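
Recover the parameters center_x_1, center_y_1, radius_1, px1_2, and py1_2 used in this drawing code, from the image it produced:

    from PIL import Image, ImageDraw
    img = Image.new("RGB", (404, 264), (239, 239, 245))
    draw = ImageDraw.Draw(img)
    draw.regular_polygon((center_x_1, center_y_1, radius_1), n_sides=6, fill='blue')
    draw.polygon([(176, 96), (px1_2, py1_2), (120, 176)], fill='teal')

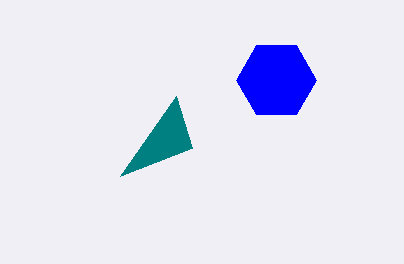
center_x_1 = 276, center_y_1 = 80, radius_1 = 40, px1_2 = 192, py1_2 = 148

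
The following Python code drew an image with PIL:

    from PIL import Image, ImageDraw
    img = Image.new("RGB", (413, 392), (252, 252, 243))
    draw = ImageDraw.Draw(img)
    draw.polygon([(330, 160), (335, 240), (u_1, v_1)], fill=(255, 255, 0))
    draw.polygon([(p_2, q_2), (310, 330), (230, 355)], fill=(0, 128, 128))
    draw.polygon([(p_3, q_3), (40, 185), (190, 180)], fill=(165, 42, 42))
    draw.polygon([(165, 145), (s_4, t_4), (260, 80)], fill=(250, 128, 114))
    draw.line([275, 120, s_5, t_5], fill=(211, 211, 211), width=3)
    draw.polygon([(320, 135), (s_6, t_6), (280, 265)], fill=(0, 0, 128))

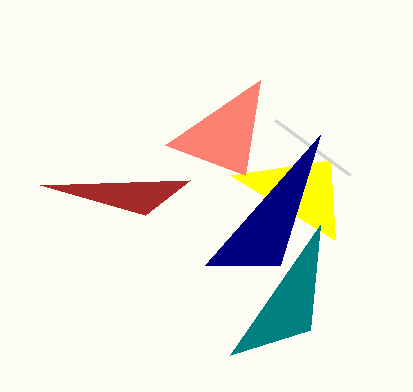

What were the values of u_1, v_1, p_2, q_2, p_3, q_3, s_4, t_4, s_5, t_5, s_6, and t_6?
u_1 = 230, v_1 = 175, p_2 = 320, q_2 = 225, p_3 = 145, q_3 = 215, s_4 = 245, t_4 = 175, s_5 = 350, t_5 = 175, s_6 = 205, t_6 = 265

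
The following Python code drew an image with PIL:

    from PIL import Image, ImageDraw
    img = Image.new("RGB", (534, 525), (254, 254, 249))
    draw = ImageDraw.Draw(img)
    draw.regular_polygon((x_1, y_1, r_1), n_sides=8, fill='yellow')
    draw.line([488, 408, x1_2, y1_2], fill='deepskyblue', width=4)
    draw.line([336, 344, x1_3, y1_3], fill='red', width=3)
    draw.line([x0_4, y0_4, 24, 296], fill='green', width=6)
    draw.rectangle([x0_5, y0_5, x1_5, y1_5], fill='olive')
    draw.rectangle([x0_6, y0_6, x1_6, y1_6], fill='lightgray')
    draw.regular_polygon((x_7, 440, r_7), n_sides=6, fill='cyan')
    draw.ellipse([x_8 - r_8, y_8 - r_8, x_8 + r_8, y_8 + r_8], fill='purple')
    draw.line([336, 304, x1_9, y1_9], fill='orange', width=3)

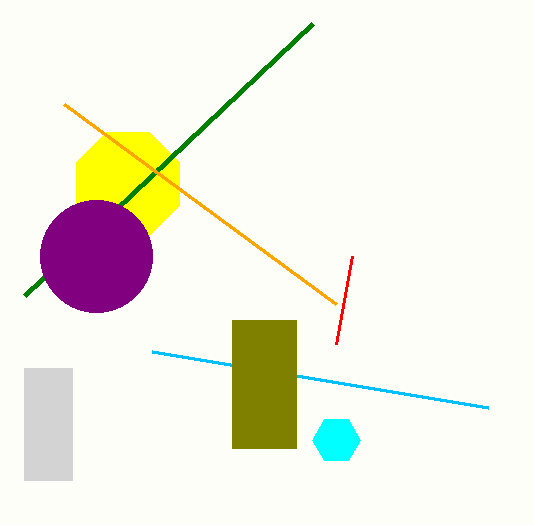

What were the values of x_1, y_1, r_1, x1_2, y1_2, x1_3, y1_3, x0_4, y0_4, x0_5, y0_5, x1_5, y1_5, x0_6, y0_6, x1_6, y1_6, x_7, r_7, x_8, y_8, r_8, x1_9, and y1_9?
x_1 = 128
y_1 = 184
r_1 = 56
x1_2 = 152
y1_2 = 352
x1_3 = 352
y1_3 = 256
x0_4 = 312
y0_4 = 24
x0_5 = 232
y0_5 = 320
x1_5 = 296
y1_5 = 448
x0_6 = 24
y0_6 = 368
x1_6 = 72
y1_6 = 480
x_7 = 336
r_7 = 24
x_8 = 96
y_8 = 256
r_8 = 56
x1_9 = 64
y1_9 = 104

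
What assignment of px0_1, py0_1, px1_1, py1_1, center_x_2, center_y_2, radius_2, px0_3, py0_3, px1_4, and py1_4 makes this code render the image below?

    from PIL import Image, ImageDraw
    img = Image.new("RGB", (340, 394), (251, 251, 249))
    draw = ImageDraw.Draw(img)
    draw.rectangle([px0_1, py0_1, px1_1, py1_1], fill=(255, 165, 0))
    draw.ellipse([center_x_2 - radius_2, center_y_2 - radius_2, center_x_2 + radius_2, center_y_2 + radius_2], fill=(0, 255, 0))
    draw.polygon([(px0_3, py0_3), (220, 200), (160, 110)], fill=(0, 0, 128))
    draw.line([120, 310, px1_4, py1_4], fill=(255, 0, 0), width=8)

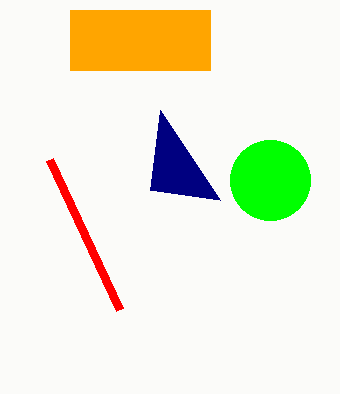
px0_1 = 70, py0_1 = 10, px1_1 = 210, py1_1 = 70, center_x_2 = 270, center_y_2 = 180, radius_2 = 40, px0_3 = 150, py0_3 = 190, px1_4 = 50, py1_4 = 160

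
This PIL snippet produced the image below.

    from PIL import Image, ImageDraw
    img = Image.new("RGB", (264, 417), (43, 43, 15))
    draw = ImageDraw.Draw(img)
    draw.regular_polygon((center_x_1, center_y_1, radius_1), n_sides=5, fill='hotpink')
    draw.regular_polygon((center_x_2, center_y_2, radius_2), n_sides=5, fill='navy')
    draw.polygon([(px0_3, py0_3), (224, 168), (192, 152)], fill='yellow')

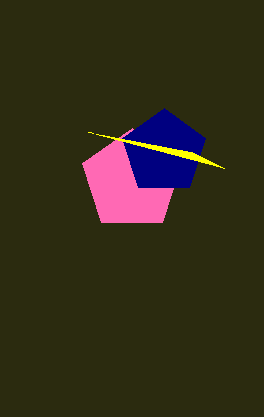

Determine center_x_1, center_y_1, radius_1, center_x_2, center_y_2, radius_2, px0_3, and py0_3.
center_x_1 = 132; center_y_1 = 180; radius_1 = 52; center_x_2 = 164; center_y_2 = 152; radius_2 = 44; px0_3 = 88; py0_3 = 132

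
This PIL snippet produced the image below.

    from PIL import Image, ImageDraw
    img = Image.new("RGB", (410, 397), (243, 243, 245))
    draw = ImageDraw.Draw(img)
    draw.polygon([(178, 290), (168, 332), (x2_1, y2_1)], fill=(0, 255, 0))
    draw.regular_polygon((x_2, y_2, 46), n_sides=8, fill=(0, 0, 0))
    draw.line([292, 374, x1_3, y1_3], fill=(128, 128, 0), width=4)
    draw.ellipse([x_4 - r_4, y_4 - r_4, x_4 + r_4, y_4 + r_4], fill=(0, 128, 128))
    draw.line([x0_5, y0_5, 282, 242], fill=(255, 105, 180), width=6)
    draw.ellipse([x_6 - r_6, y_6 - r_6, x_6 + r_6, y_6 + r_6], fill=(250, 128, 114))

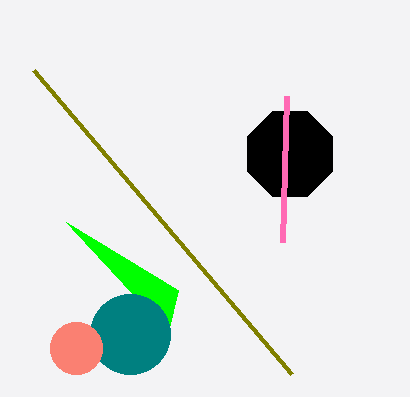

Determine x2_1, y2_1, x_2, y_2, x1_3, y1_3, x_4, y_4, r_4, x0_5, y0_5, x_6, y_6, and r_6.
x2_1 = 66, y2_1 = 222, x_2 = 290, y_2 = 154, x1_3 = 34, y1_3 = 70, x_4 = 130, y_4 = 334, r_4 = 40, x0_5 = 286, y0_5 = 96, x_6 = 76, y_6 = 348, r_6 = 26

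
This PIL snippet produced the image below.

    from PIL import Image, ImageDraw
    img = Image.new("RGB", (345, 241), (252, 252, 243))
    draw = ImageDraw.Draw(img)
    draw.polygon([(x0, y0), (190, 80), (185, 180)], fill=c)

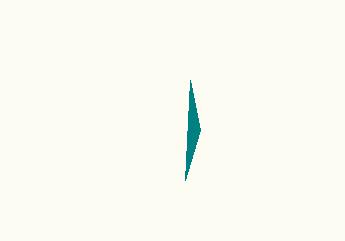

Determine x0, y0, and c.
x0 = 200
y0 = 130
c = 'teal'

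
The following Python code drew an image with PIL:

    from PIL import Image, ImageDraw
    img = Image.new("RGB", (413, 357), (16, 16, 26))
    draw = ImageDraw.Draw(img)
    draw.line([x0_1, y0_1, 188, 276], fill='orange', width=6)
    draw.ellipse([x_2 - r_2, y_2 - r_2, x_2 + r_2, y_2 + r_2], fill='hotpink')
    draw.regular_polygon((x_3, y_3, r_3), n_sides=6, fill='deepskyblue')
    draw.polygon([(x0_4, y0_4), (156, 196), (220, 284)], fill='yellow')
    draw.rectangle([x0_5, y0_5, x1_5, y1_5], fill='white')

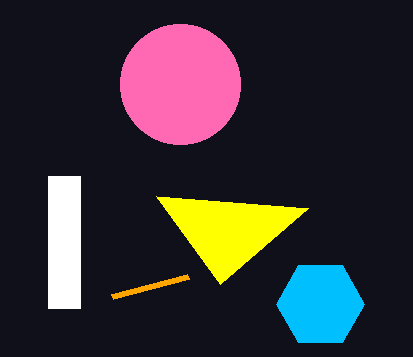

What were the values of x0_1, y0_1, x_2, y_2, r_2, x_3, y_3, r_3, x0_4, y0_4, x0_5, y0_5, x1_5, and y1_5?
x0_1 = 112, y0_1 = 296, x_2 = 180, y_2 = 84, r_2 = 60, x_3 = 320, y_3 = 304, r_3 = 44, x0_4 = 308, y0_4 = 208, x0_5 = 48, y0_5 = 176, x1_5 = 80, y1_5 = 308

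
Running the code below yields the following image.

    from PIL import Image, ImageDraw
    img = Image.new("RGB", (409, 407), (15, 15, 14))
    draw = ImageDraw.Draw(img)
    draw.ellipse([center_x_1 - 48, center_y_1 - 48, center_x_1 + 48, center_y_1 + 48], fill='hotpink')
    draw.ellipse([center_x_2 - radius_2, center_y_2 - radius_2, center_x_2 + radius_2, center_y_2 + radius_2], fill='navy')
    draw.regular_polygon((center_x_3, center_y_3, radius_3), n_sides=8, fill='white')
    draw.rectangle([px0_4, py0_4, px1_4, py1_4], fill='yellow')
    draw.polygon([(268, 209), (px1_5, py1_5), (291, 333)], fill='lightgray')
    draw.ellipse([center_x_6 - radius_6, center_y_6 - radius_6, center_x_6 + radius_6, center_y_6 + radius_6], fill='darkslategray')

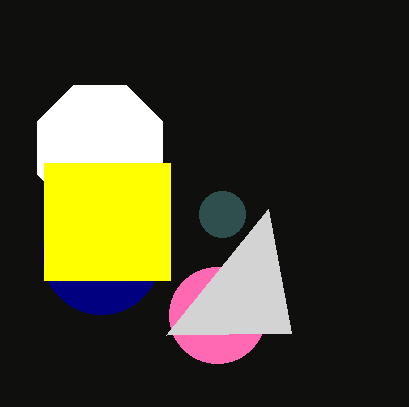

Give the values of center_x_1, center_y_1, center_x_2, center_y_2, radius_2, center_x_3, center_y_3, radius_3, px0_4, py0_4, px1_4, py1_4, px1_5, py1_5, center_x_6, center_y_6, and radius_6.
center_x_1 = 217
center_y_1 = 315
center_x_2 = 101
center_y_2 = 255
radius_2 = 59
center_x_3 = 100
center_y_3 = 148
radius_3 = 68
px0_4 = 44
py0_4 = 163
px1_4 = 170
py1_4 = 280
px1_5 = 166
py1_5 = 335
center_x_6 = 222
center_y_6 = 214
radius_6 = 23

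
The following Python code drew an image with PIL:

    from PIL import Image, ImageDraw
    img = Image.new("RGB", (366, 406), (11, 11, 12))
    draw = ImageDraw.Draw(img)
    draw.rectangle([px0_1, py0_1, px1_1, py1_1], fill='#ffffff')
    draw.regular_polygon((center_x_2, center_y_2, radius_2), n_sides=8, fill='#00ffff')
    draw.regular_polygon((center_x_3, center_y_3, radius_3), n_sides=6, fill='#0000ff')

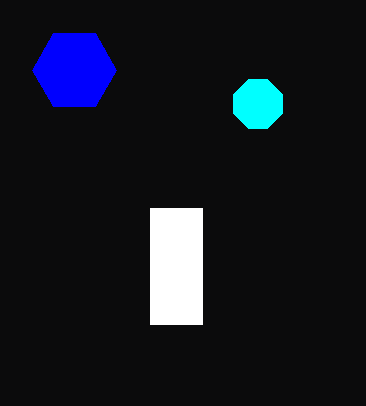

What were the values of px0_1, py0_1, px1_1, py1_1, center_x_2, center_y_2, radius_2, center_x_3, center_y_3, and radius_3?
px0_1 = 150, py0_1 = 208, px1_1 = 202, py1_1 = 324, center_x_2 = 258, center_y_2 = 104, radius_2 = 26, center_x_3 = 74, center_y_3 = 70, radius_3 = 42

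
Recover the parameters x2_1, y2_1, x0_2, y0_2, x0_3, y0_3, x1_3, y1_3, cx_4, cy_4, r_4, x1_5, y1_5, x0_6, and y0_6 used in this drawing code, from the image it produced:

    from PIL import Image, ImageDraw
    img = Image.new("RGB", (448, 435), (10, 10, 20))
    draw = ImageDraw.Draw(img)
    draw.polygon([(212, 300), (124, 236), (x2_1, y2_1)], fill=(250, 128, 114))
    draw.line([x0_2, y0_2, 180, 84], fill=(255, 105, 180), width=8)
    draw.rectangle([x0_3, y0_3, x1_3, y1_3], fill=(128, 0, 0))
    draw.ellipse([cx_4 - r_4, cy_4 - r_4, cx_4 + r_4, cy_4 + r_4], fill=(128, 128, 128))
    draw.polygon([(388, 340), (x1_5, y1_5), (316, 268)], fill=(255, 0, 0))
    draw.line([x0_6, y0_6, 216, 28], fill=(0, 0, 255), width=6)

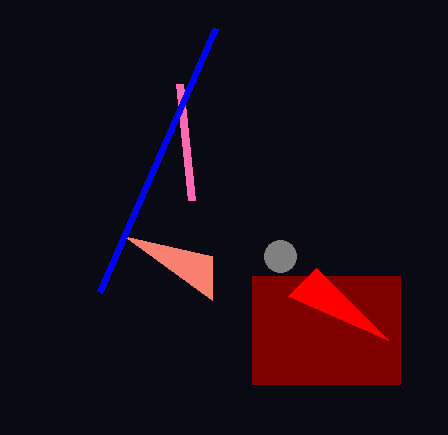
x2_1 = 212; y2_1 = 256; x0_2 = 192; y0_2 = 200; x0_3 = 252; y0_3 = 276; x1_3 = 400; y1_3 = 384; cx_4 = 280; cy_4 = 256; r_4 = 16; x1_5 = 288; y1_5 = 296; x0_6 = 100; y0_6 = 292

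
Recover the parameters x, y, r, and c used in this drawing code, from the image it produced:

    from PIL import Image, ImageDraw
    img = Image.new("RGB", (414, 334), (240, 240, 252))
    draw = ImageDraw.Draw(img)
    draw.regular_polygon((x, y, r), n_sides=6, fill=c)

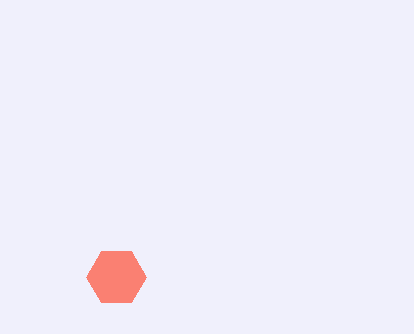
x = 116; y = 277; r = 30; c = 'salmon'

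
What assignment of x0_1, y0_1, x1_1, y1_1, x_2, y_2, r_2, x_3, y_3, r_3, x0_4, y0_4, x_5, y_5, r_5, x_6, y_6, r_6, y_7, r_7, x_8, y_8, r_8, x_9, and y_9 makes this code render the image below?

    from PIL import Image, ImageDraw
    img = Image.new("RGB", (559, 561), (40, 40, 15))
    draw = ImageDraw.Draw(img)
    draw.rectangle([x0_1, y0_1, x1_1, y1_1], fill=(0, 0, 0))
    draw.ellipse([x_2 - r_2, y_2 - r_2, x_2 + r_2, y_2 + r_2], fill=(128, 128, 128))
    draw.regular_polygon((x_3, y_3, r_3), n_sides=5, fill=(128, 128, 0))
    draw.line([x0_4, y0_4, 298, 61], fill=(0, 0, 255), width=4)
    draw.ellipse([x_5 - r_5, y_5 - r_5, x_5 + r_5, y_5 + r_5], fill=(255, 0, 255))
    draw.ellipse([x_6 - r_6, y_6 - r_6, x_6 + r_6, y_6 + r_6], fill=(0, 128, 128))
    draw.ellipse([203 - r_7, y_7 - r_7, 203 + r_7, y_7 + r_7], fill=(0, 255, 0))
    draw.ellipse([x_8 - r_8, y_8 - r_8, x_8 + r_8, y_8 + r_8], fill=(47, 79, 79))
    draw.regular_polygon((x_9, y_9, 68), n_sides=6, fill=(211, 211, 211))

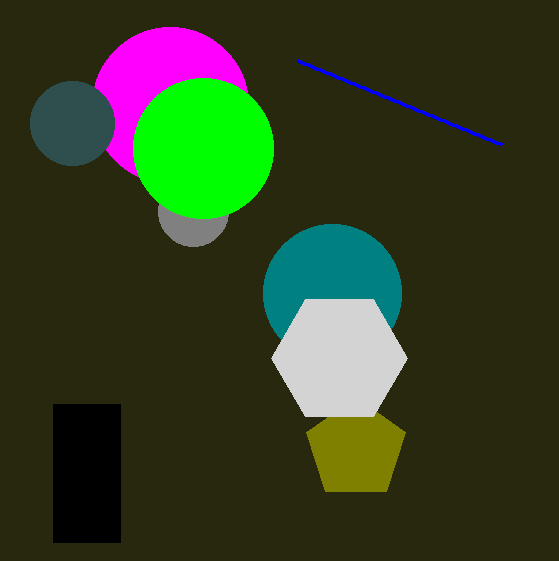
x0_1 = 53, y0_1 = 404, x1_1 = 120, y1_1 = 542, x_2 = 193, y_2 = 211, r_2 = 35, x_3 = 356, y_3 = 449, r_3 = 52, x0_4 = 502, y0_4 = 145, x_5 = 170, y_5 = 105, r_5 = 78, x_6 = 332, y_6 = 293, r_6 = 69, y_7 = 148, r_7 = 70, x_8 = 72, y_8 = 123, r_8 = 42, x_9 = 339, y_9 = 358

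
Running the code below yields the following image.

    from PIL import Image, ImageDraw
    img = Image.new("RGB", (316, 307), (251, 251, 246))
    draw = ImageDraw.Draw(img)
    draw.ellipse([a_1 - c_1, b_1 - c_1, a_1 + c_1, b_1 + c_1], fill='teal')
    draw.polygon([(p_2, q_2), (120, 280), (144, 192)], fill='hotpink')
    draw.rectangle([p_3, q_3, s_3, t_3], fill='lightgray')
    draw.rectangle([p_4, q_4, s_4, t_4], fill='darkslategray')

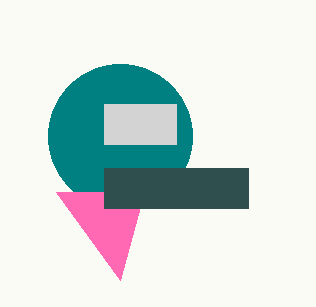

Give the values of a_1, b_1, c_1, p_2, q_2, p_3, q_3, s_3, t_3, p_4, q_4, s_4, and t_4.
a_1 = 120
b_1 = 136
c_1 = 72
p_2 = 56
q_2 = 192
p_3 = 104
q_3 = 104
s_3 = 176
t_3 = 144
p_4 = 104
q_4 = 168
s_4 = 248
t_4 = 208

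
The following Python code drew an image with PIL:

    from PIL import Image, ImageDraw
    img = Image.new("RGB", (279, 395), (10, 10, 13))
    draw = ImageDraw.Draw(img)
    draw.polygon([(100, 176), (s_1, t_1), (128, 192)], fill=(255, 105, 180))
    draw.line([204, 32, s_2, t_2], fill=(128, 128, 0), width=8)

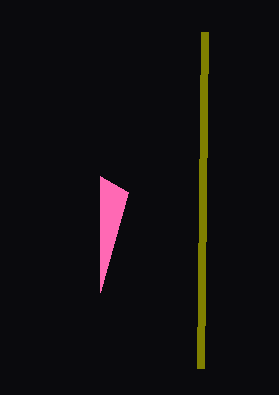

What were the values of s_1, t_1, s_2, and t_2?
s_1 = 100; t_1 = 292; s_2 = 200; t_2 = 368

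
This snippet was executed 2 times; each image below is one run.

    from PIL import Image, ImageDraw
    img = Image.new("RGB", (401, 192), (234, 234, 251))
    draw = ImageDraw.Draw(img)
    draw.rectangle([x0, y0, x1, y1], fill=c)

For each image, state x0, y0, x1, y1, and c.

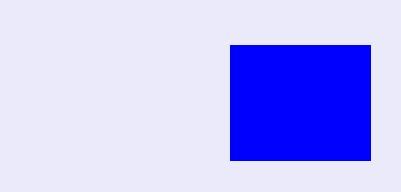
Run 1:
x0 = 230; y0 = 45; x1 = 370; y1 = 160; c = 'blue'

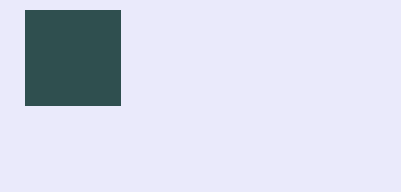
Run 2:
x0 = 25
y0 = 10
x1 = 120
y1 = 105
c = 'darkslategray'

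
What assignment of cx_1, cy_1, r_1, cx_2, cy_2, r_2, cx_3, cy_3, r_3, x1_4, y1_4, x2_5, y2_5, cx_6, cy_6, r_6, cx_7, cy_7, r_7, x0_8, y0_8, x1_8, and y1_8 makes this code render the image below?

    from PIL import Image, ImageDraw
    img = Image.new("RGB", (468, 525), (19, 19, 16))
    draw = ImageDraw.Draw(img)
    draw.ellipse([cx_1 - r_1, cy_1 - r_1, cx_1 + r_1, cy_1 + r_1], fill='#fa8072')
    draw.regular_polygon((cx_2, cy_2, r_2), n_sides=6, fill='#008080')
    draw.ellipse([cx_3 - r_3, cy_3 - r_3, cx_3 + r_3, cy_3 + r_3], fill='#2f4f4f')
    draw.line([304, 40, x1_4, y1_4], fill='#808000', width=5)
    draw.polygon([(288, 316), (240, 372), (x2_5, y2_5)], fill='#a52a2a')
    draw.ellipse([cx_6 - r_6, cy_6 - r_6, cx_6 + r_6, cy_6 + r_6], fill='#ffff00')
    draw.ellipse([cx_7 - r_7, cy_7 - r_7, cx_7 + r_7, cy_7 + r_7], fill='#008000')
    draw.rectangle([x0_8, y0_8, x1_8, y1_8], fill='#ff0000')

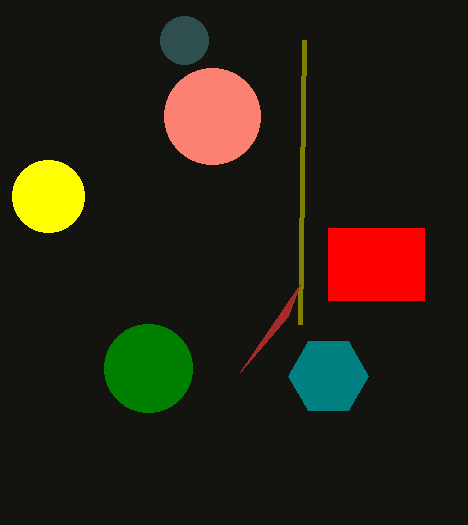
cx_1 = 212
cy_1 = 116
r_1 = 48
cx_2 = 328
cy_2 = 376
r_2 = 40
cx_3 = 184
cy_3 = 40
r_3 = 24
x1_4 = 300
y1_4 = 324
x2_5 = 300
y2_5 = 284
cx_6 = 48
cy_6 = 196
r_6 = 36
cx_7 = 148
cy_7 = 368
r_7 = 44
x0_8 = 328
y0_8 = 228
x1_8 = 424
y1_8 = 300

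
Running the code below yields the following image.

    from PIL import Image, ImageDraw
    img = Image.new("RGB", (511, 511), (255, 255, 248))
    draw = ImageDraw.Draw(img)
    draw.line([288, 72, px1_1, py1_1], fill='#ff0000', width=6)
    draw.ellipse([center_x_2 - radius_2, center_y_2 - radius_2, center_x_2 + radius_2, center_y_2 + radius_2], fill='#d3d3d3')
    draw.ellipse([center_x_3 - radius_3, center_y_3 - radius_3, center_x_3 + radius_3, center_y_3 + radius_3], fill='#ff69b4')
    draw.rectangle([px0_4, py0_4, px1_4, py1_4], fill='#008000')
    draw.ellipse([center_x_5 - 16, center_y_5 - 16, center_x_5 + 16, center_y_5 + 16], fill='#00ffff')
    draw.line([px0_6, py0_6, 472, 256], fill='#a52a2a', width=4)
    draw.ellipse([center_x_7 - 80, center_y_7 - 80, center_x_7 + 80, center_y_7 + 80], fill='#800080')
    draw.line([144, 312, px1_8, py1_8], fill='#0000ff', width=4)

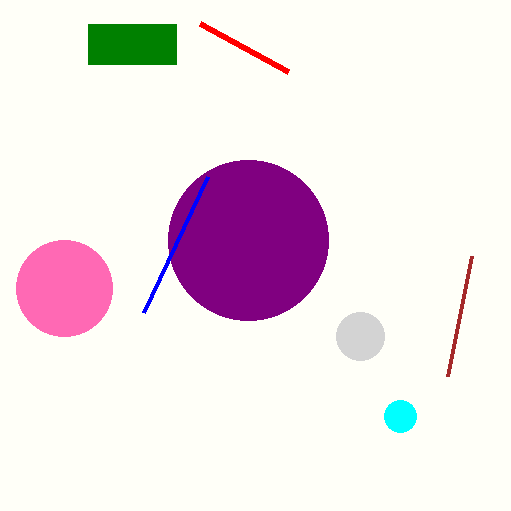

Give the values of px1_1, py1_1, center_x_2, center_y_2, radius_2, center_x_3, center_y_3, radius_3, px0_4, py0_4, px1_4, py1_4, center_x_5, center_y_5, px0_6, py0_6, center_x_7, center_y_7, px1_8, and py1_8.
px1_1 = 200; py1_1 = 24; center_x_2 = 360; center_y_2 = 336; radius_2 = 24; center_x_3 = 64; center_y_3 = 288; radius_3 = 48; px0_4 = 88; py0_4 = 24; px1_4 = 176; py1_4 = 64; center_x_5 = 400; center_y_5 = 416; px0_6 = 448; py0_6 = 376; center_x_7 = 248; center_y_7 = 240; px1_8 = 208; py1_8 = 176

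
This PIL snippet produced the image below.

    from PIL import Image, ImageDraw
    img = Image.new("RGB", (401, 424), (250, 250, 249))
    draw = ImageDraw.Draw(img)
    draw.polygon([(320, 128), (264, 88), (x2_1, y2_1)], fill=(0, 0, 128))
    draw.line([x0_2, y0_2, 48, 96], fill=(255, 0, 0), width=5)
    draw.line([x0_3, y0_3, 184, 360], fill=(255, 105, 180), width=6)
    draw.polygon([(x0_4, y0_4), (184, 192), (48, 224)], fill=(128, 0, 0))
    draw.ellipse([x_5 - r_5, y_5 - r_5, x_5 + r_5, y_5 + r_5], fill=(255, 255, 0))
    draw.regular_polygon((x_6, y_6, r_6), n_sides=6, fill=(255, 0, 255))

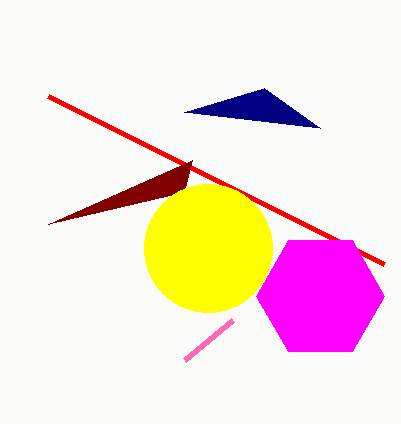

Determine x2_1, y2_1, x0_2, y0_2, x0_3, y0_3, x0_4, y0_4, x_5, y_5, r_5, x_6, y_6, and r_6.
x2_1 = 184, y2_1 = 112, x0_2 = 384, y0_2 = 264, x0_3 = 232, y0_3 = 320, x0_4 = 192, y0_4 = 160, x_5 = 208, y_5 = 248, r_5 = 64, x_6 = 320, y_6 = 296, r_6 = 64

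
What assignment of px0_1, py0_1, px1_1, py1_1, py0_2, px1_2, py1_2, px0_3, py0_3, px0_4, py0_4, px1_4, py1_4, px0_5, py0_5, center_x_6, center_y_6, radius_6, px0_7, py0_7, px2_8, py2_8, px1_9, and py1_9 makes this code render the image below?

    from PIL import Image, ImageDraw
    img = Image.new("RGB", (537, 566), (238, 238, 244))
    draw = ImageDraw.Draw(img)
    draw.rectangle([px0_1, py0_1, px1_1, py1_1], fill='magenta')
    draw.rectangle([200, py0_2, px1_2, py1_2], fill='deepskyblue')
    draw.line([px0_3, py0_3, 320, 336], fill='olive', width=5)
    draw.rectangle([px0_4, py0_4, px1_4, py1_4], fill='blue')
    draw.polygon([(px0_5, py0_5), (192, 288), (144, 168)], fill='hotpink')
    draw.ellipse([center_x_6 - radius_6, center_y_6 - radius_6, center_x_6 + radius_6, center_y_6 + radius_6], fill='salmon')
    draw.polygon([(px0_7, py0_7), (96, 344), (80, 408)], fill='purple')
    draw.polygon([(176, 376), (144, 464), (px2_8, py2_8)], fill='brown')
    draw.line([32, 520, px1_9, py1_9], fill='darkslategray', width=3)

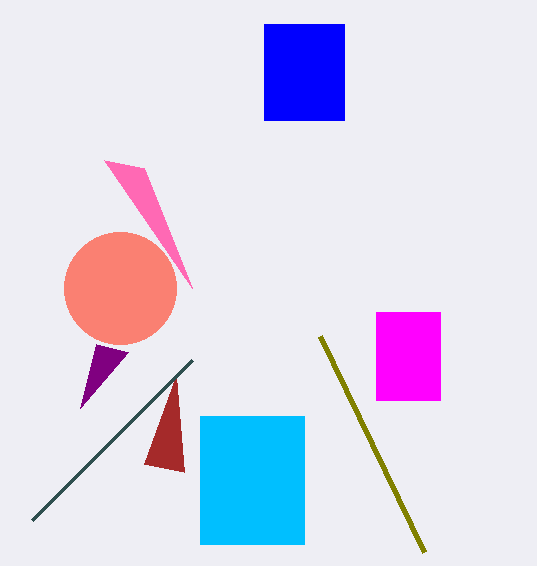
px0_1 = 376, py0_1 = 312, px1_1 = 440, py1_1 = 400, py0_2 = 416, px1_2 = 304, py1_2 = 544, px0_3 = 424, py0_3 = 552, px0_4 = 264, py0_4 = 24, px1_4 = 344, py1_4 = 120, px0_5 = 104, py0_5 = 160, center_x_6 = 120, center_y_6 = 288, radius_6 = 56, px0_7 = 128, py0_7 = 352, px2_8 = 184, py2_8 = 472, px1_9 = 192, py1_9 = 360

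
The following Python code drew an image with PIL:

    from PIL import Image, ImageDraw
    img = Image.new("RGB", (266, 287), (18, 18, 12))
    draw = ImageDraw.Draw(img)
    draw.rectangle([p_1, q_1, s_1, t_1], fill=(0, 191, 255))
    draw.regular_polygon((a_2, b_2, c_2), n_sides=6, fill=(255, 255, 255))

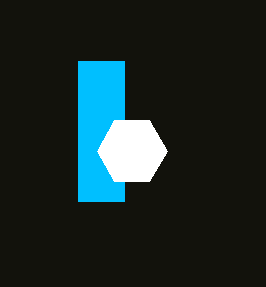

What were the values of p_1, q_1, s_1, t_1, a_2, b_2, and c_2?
p_1 = 78, q_1 = 61, s_1 = 124, t_1 = 201, a_2 = 132, b_2 = 151, c_2 = 35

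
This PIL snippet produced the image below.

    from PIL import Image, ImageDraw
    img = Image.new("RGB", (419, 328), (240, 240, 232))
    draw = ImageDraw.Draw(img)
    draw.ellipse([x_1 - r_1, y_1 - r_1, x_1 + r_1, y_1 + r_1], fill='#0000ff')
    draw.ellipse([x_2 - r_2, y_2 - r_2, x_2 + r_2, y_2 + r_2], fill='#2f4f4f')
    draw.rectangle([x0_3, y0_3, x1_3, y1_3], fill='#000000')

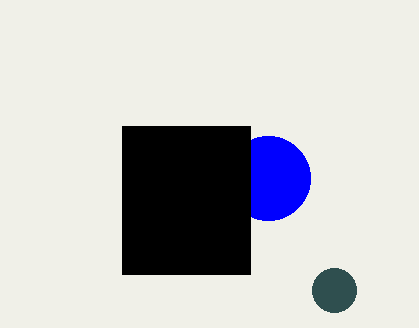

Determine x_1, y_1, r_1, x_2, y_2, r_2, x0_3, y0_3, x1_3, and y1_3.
x_1 = 268
y_1 = 178
r_1 = 42
x_2 = 334
y_2 = 290
r_2 = 22
x0_3 = 122
y0_3 = 126
x1_3 = 250
y1_3 = 274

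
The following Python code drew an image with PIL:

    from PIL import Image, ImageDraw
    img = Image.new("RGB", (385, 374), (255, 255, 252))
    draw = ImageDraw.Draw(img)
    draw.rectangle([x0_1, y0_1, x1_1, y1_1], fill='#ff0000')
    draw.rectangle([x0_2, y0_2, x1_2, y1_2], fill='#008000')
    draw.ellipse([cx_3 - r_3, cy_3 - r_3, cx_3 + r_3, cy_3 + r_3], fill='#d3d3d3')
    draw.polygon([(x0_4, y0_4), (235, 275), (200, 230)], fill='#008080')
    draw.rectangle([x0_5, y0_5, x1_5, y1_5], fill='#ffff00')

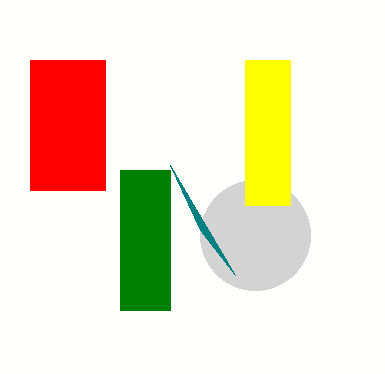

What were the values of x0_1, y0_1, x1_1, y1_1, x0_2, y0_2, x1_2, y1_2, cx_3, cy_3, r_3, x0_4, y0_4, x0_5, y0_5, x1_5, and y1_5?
x0_1 = 30
y0_1 = 60
x1_1 = 105
y1_1 = 190
x0_2 = 120
y0_2 = 170
x1_2 = 170
y1_2 = 310
cx_3 = 255
cy_3 = 235
r_3 = 55
x0_4 = 170
y0_4 = 165
x0_5 = 245
y0_5 = 60
x1_5 = 290
y1_5 = 205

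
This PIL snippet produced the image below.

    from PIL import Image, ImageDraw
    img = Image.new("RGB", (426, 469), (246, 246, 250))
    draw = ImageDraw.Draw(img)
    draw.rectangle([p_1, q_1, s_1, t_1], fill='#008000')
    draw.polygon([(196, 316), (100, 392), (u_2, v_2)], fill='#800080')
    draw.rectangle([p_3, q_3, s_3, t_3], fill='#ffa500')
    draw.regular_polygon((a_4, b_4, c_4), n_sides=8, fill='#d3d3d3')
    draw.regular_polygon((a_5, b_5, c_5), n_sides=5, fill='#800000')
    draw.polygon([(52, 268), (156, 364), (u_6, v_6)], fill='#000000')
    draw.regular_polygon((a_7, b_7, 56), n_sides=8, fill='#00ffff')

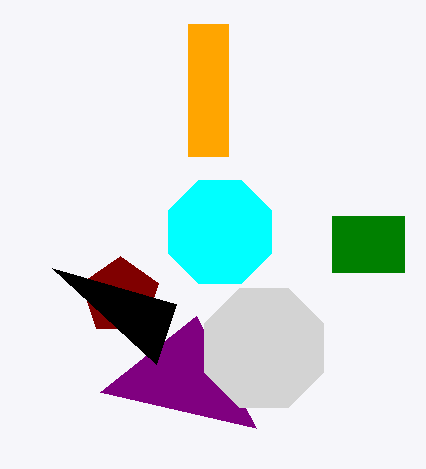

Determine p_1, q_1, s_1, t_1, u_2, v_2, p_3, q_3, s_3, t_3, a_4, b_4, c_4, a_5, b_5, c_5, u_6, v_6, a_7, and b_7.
p_1 = 332, q_1 = 216, s_1 = 404, t_1 = 272, u_2 = 256, v_2 = 428, p_3 = 188, q_3 = 24, s_3 = 228, t_3 = 156, a_4 = 264, b_4 = 348, c_4 = 64, a_5 = 120, b_5 = 296, c_5 = 40, u_6 = 176, v_6 = 304, a_7 = 220, b_7 = 232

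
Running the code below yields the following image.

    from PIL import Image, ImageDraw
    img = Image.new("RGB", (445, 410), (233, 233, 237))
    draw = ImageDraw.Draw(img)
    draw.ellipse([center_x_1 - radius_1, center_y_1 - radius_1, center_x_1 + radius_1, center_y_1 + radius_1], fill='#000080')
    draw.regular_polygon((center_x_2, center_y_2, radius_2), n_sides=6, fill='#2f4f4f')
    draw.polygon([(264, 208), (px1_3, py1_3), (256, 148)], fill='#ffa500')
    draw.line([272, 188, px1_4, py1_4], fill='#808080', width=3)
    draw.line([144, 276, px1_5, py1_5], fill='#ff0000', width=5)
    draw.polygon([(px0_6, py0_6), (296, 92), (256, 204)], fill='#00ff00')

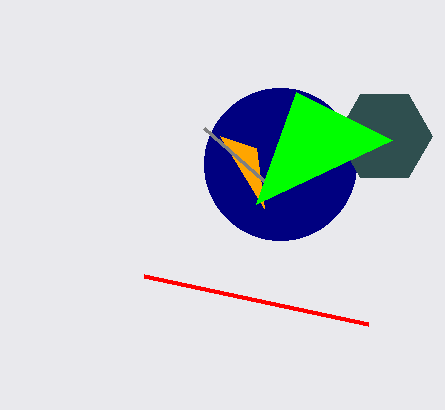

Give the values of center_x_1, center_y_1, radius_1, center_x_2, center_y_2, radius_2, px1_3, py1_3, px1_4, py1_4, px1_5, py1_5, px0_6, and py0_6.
center_x_1 = 280, center_y_1 = 164, radius_1 = 76, center_x_2 = 384, center_y_2 = 136, radius_2 = 48, px1_3 = 220, py1_3 = 136, px1_4 = 204, py1_4 = 128, px1_5 = 368, py1_5 = 324, px0_6 = 392, py0_6 = 140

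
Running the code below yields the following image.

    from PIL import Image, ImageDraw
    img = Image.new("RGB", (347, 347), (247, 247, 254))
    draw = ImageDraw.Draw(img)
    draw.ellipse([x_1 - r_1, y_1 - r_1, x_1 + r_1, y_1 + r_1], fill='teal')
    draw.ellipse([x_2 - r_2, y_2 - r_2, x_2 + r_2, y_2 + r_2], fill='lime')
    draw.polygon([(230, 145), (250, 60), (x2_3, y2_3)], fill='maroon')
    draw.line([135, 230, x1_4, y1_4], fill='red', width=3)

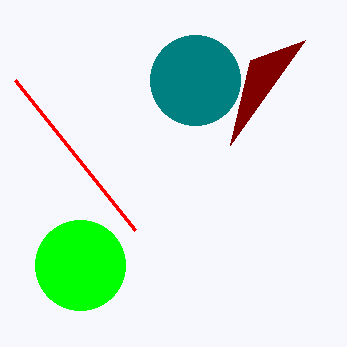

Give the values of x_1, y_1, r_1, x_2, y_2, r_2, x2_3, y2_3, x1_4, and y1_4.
x_1 = 195
y_1 = 80
r_1 = 45
x_2 = 80
y_2 = 265
r_2 = 45
x2_3 = 305
y2_3 = 40
x1_4 = 15
y1_4 = 80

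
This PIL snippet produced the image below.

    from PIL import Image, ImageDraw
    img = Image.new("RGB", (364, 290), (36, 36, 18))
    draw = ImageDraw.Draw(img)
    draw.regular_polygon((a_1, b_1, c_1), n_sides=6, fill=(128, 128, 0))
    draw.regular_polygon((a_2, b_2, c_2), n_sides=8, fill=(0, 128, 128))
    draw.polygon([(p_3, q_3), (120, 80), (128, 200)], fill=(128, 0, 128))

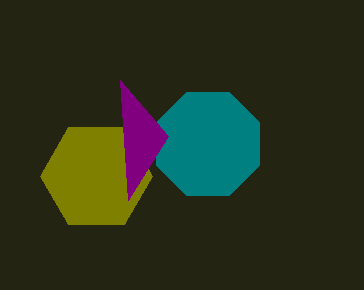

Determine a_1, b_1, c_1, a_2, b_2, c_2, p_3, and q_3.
a_1 = 96, b_1 = 176, c_1 = 56, a_2 = 208, b_2 = 144, c_2 = 56, p_3 = 168, q_3 = 136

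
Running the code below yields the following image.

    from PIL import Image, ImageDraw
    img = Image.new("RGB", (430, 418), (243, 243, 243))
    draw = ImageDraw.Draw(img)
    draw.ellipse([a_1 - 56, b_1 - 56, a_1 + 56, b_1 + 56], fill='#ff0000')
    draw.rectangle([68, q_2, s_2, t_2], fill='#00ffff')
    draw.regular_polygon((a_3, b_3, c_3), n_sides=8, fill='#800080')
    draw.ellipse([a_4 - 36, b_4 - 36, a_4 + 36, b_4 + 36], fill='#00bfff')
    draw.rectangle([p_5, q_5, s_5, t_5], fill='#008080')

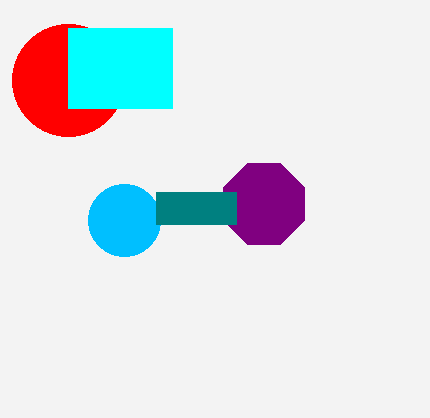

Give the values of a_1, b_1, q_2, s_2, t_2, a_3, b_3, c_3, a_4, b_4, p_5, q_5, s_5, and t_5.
a_1 = 68, b_1 = 80, q_2 = 28, s_2 = 172, t_2 = 108, a_3 = 264, b_3 = 204, c_3 = 44, a_4 = 124, b_4 = 220, p_5 = 156, q_5 = 192, s_5 = 236, t_5 = 224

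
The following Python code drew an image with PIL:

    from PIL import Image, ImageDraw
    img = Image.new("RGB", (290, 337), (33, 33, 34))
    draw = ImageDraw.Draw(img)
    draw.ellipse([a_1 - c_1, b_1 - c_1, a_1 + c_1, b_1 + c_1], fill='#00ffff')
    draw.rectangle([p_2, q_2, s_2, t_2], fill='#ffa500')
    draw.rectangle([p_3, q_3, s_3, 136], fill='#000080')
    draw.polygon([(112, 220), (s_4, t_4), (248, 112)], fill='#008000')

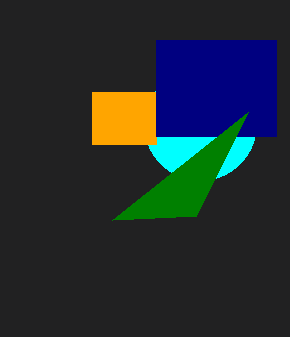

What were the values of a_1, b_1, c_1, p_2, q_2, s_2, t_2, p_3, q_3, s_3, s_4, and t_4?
a_1 = 200, b_1 = 124, c_1 = 56, p_2 = 92, q_2 = 92, s_2 = 156, t_2 = 144, p_3 = 156, q_3 = 40, s_3 = 276, s_4 = 196, t_4 = 216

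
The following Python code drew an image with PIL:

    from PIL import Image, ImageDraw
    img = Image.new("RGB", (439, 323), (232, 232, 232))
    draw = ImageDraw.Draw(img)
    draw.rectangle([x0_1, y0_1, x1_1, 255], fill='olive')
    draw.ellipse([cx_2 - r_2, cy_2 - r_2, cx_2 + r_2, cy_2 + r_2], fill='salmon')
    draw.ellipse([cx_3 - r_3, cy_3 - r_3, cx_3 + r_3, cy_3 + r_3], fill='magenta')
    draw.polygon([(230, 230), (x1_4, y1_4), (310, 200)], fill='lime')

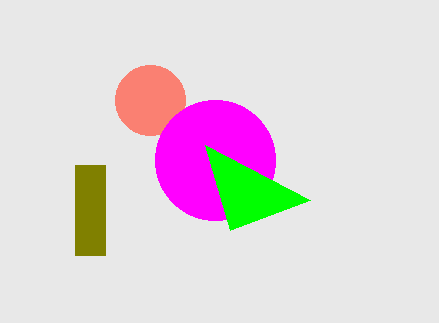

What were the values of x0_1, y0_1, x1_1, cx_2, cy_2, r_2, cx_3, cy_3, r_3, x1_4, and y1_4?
x0_1 = 75
y0_1 = 165
x1_1 = 105
cx_2 = 150
cy_2 = 100
r_2 = 35
cx_3 = 215
cy_3 = 160
r_3 = 60
x1_4 = 205
y1_4 = 145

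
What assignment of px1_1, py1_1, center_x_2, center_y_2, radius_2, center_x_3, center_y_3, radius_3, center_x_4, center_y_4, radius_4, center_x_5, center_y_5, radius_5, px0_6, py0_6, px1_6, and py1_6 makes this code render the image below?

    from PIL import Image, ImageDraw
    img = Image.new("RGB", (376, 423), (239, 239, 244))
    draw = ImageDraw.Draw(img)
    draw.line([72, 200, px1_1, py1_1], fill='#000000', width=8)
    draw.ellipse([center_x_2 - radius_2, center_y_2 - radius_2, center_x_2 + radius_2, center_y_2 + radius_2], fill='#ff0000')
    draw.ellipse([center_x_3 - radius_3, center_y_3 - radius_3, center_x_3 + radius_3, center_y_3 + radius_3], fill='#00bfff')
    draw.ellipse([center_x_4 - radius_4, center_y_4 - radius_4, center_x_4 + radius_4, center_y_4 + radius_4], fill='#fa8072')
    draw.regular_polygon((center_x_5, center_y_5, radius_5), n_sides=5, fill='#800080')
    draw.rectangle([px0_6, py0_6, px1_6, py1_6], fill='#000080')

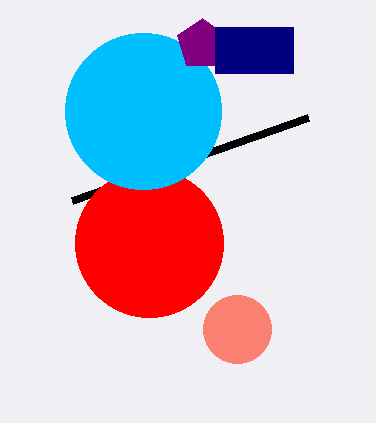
px1_1 = 308
py1_1 = 117
center_x_2 = 149
center_y_2 = 243
radius_2 = 74
center_x_3 = 143
center_y_3 = 111
radius_3 = 78
center_x_4 = 237
center_y_4 = 329
radius_4 = 34
center_x_5 = 202
center_y_5 = 44
radius_5 = 26
px0_6 = 215
py0_6 = 27
px1_6 = 293
py1_6 = 73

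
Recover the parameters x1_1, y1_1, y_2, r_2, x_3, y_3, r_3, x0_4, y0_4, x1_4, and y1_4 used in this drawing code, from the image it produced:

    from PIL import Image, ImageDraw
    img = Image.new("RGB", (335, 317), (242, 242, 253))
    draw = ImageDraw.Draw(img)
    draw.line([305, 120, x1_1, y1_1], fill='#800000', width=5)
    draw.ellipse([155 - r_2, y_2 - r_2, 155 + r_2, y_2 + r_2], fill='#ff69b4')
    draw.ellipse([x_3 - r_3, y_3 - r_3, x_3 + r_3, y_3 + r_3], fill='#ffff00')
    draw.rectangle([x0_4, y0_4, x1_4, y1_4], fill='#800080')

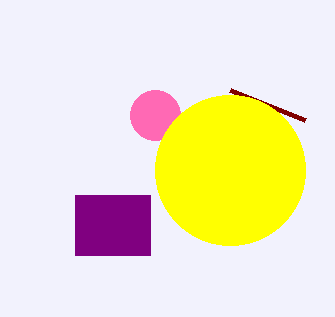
x1_1 = 230
y1_1 = 90
y_2 = 115
r_2 = 25
x_3 = 230
y_3 = 170
r_3 = 75
x0_4 = 75
y0_4 = 195
x1_4 = 150
y1_4 = 255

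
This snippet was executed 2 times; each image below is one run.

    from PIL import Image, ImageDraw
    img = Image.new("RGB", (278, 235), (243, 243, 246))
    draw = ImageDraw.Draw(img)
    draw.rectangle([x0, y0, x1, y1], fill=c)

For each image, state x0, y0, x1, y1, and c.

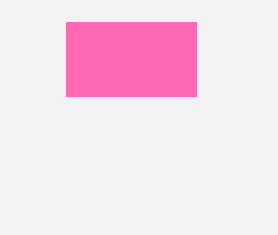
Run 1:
x0 = 66; y0 = 22; x1 = 196; y1 = 96; c = 'hotpink'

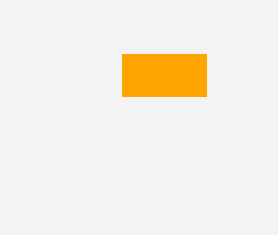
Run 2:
x0 = 122; y0 = 54; x1 = 206; y1 = 96; c = 'orange'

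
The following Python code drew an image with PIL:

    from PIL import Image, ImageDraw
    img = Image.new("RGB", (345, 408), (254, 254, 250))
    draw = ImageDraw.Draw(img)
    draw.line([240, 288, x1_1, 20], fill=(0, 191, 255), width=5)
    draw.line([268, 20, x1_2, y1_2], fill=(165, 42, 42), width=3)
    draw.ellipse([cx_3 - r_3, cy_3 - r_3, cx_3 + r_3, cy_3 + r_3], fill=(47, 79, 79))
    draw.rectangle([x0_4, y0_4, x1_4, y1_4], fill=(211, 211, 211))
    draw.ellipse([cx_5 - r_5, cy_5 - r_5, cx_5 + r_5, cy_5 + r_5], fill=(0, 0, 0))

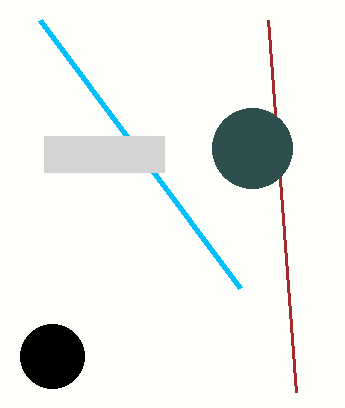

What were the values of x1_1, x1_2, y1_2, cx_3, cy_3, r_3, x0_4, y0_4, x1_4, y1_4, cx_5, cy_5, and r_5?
x1_1 = 40; x1_2 = 296; y1_2 = 392; cx_3 = 252; cy_3 = 148; r_3 = 40; x0_4 = 44; y0_4 = 136; x1_4 = 164; y1_4 = 172; cx_5 = 52; cy_5 = 356; r_5 = 32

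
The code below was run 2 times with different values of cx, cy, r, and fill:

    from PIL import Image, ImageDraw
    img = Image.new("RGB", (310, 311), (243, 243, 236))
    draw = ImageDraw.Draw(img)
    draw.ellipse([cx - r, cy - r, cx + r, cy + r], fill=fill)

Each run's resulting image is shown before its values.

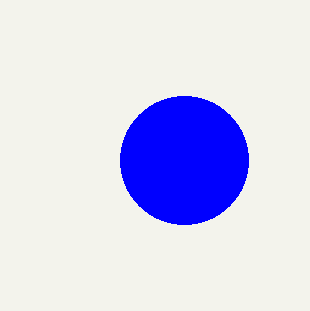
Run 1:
cx = 184, cy = 160, r = 64, fill = 'blue'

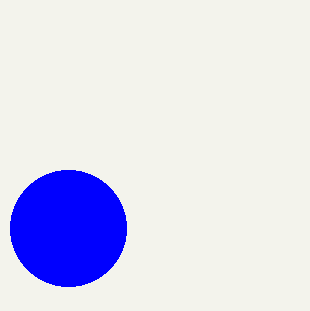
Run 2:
cx = 68, cy = 228, r = 58, fill = 'blue'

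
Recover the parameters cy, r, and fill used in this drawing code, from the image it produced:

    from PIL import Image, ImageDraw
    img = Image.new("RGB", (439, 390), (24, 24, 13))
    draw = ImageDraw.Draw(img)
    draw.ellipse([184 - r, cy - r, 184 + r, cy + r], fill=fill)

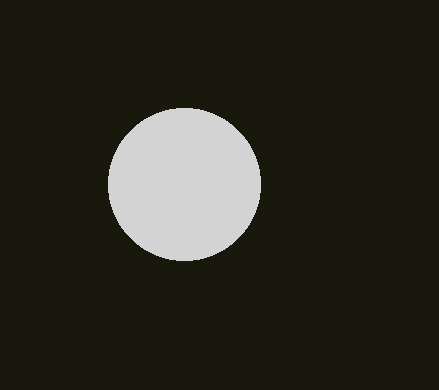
cy = 184
r = 76
fill = 'lightgray'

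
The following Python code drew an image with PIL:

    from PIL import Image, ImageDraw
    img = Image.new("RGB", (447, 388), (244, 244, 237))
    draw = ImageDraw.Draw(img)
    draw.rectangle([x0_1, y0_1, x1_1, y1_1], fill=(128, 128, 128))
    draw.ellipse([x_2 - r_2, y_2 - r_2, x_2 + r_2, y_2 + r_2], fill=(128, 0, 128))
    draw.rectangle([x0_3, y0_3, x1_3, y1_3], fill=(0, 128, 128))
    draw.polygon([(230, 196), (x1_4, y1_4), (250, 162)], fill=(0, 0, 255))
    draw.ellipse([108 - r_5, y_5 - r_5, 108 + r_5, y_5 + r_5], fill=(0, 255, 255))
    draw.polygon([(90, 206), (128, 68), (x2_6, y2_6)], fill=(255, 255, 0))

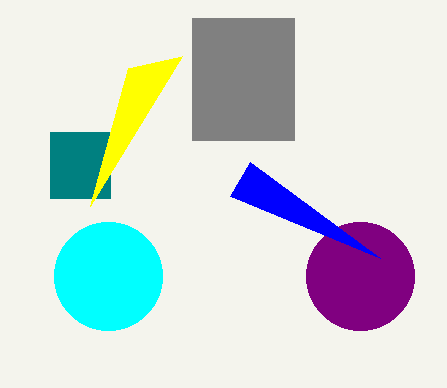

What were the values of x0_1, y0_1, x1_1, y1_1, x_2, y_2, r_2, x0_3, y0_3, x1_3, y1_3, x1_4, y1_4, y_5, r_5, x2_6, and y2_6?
x0_1 = 192, y0_1 = 18, x1_1 = 294, y1_1 = 140, x_2 = 360, y_2 = 276, r_2 = 54, x0_3 = 50, y0_3 = 132, x1_3 = 110, y1_3 = 198, x1_4 = 380, y1_4 = 258, y_5 = 276, r_5 = 54, x2_6 = 182, y2_6 = 56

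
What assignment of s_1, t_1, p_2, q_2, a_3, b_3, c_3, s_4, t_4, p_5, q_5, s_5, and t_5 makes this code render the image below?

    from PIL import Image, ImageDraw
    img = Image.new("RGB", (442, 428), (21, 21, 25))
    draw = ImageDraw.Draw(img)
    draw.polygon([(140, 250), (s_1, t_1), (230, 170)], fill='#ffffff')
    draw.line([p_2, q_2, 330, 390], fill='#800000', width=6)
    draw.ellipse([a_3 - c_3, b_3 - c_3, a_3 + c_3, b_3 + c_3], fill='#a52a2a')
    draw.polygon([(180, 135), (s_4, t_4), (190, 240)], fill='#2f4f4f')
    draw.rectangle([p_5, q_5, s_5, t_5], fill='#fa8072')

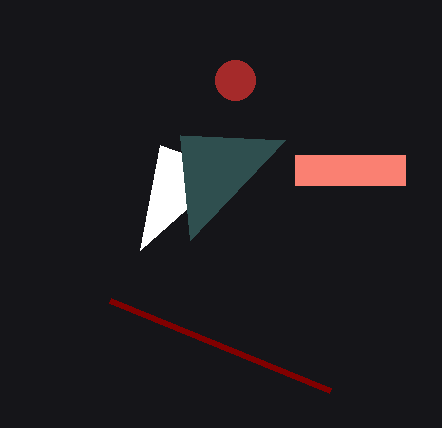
s_1 = 160, t_1 = 145, p_2 = 110, q_2 = 300, a_3 = 235, b_3 = 80, c_3 = 20, s_4 = 285, t_4 = 140, p_5 = 295, q_5 = 155, s_5 = 405, t_5 = 185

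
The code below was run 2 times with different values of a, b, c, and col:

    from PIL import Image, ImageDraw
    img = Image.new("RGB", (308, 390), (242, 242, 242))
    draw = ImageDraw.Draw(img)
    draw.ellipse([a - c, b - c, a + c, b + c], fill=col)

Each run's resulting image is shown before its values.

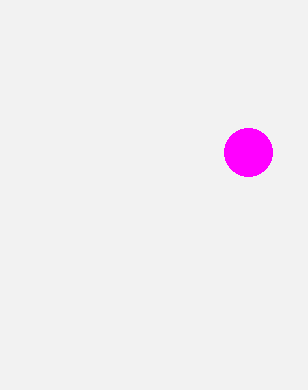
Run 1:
a = 248, b = 152, c = 24, col = 'magenta'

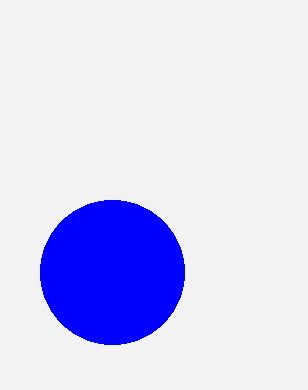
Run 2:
a = 112
b = 272
c = 72
col = 'blue'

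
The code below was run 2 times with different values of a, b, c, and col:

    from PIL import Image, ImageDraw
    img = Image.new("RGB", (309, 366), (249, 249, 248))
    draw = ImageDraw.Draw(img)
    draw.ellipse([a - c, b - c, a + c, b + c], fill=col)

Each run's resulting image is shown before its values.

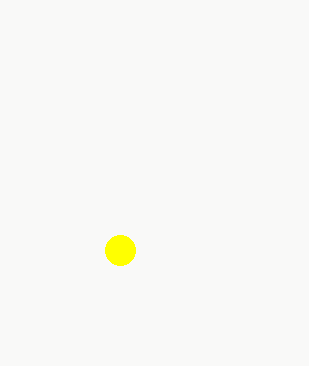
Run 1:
a = 120; b = 250; c = 15; col = 'yellow'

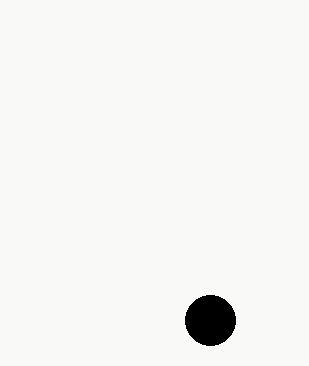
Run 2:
a = 210; b = 320; c = 25; col = 'black'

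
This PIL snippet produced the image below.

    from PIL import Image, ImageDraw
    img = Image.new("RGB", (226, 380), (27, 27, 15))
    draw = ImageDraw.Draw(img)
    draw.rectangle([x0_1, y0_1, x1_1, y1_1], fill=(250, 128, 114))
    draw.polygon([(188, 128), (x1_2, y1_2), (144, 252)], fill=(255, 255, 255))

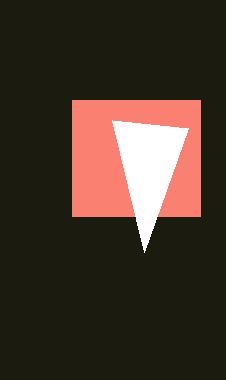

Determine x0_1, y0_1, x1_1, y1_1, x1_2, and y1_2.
x0_1 = 72; y0_1 = 100; x1_1 = 200; y1_1 = 216; x1_2 = 112; y1_2 = 120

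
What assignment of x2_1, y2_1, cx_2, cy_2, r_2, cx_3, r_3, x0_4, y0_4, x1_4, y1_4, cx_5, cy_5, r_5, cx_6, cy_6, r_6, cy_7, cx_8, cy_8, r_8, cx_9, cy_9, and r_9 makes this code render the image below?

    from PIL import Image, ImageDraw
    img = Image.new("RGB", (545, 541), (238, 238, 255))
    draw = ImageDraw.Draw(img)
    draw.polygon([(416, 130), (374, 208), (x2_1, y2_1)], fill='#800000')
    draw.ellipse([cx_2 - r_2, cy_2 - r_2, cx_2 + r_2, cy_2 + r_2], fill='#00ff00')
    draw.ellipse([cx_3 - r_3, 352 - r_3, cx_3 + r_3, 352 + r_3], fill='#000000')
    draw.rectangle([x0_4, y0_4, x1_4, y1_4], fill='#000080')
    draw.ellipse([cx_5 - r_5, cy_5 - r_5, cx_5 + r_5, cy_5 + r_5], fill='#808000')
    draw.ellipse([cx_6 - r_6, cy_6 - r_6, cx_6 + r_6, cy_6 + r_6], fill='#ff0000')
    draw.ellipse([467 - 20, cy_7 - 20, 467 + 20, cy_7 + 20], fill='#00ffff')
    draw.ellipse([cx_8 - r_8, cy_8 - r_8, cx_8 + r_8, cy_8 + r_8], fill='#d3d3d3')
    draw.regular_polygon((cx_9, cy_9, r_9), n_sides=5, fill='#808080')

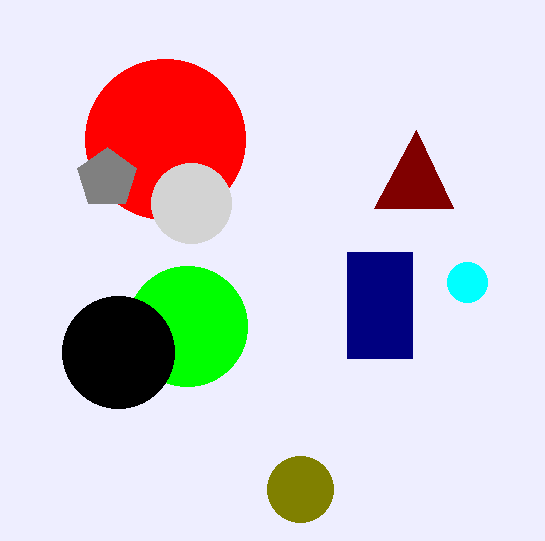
x2_1 = 453; y2_1 = 208; cx_2 = 187; cy_2 = 326; r_2 = 60; cx_3 = 118; r_3 = 56; x0_4 = 347; y0_4 = 252; x1_4 = 412; y1_4 = 358; cx_5 = 300; cy_5 = 489; r_5 = 33; cx_6 = 165; cy_6 = 139; r_6 = 80; cy_7 = 282; cx_8 = 191; cy_8 = 203; r_8 = 40; cx_9 = 107; cy_9 = 178; r_9 = 31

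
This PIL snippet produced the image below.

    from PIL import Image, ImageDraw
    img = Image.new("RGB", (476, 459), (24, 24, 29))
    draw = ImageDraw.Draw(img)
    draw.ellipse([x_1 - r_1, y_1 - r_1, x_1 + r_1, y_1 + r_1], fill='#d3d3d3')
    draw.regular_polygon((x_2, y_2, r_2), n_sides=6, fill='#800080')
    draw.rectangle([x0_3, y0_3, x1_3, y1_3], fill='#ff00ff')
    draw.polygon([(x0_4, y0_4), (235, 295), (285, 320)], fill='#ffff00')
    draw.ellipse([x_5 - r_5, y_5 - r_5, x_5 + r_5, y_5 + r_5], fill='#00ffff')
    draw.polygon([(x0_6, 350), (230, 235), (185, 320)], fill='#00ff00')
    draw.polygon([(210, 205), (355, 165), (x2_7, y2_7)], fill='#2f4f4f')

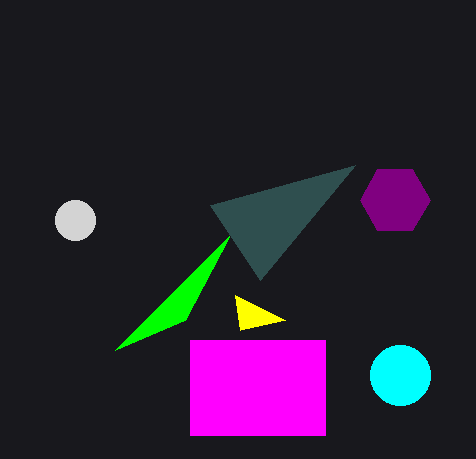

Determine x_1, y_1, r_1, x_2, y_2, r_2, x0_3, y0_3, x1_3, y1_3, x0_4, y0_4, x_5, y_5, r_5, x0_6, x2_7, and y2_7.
x_1 = 75, y_1 = 220, r_1 = 20, x_2 = 395, y_2 = 200, r_2 = 35, x0_3 = 190, y0_3 = 340, x1_3 = 325, y1_3 = 435, x0_4 = 240, y0_4 = 330, x_5 = 400, y_5 = 375, r_5 = 30, x0_6 = 115, x2_7 = 260, y2_7 = 280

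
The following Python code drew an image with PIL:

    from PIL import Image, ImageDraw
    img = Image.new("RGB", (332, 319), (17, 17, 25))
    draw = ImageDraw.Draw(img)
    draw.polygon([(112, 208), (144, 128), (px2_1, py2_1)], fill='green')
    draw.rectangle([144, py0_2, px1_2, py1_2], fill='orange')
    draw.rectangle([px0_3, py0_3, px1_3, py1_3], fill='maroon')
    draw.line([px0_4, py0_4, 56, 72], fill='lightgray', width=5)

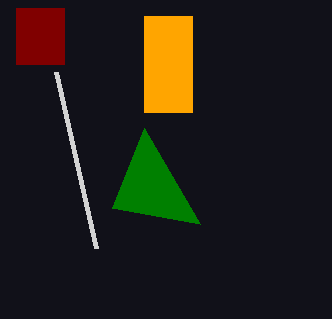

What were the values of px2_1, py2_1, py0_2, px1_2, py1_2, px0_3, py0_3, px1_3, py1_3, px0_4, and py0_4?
px2_1 = 200
py2_1 = 224
py0_2 = 16
px1_2 = 192
py1_2 = 112
px0_3 = 16
py0_3 = 8
px1_3 = 64
py1_3 = 64
px0_4 = 96
py0_4 = 248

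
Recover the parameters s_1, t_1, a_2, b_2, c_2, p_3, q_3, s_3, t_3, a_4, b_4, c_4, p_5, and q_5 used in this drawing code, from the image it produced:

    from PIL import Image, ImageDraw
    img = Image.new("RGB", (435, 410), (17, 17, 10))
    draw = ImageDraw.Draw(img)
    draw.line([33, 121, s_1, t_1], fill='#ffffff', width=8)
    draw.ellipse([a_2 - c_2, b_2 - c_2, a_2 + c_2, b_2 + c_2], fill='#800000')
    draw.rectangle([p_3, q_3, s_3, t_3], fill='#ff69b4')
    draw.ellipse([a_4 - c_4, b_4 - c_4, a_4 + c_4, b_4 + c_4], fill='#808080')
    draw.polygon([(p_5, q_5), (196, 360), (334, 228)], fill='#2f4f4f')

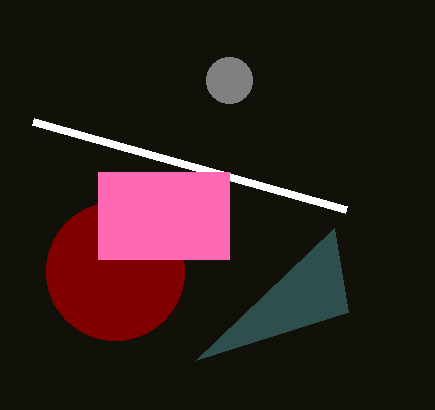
s_1 = 346, t_1 = 209, a_2 = 115, b_2 = 271, c_2 = 69, p_3 = 98, q_3 = 172, s_3 = 229, t_3 = 259, a_4 = 229, b_4 = 80, c_4 = 23, p_5 = 348, q_5 = 312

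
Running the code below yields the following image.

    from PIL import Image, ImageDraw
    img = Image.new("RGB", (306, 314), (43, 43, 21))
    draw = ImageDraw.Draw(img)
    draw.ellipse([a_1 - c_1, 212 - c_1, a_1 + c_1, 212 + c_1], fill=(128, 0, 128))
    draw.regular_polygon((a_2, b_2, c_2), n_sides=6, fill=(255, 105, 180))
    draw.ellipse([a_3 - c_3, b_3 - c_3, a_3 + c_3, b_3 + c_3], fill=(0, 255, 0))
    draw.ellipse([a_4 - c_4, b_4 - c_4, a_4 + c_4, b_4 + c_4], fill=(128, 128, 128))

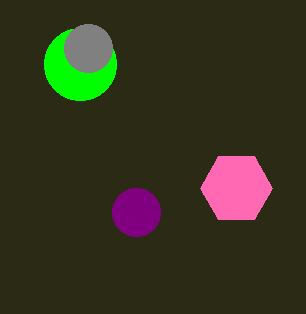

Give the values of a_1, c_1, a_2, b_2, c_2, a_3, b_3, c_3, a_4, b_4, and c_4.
a_1 = 136
c_1 = 24
a_2 = 236
b_2 = 188
c_2 = 36
a_3 = 80
b_3 = 64
c_3 = 36
a_4 = 88
b_4 = 48
c_4 = 24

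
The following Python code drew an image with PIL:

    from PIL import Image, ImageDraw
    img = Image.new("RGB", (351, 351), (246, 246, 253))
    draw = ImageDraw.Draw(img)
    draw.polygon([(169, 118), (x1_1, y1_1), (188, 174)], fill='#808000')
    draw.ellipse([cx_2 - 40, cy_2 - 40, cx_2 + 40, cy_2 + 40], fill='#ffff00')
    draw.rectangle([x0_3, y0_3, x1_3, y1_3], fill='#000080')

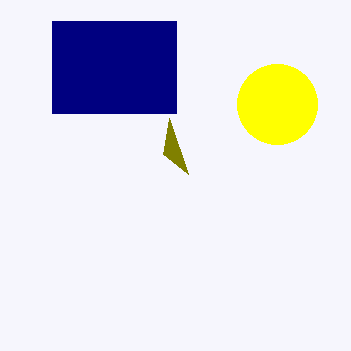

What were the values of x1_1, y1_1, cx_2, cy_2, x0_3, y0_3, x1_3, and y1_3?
x1_1 = 163; y1_1 = 154; cx_2 = 277; cy_2 = 104; x0_3 = 52; y0_3 = 21; x1_3 = 176; y1_3 = 113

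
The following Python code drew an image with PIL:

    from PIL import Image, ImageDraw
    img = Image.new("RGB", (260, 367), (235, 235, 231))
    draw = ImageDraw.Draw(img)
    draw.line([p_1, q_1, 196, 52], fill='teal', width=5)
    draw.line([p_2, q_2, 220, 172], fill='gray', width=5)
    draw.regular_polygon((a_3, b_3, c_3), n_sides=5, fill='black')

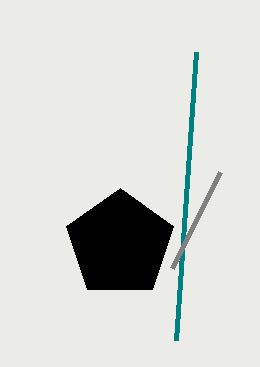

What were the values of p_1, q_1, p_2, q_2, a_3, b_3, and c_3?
p_1 = 176; q_1 = 340; p_2 = 172; q_2 = 268; a_3 = 120; b_3 = 244; c_3 = 56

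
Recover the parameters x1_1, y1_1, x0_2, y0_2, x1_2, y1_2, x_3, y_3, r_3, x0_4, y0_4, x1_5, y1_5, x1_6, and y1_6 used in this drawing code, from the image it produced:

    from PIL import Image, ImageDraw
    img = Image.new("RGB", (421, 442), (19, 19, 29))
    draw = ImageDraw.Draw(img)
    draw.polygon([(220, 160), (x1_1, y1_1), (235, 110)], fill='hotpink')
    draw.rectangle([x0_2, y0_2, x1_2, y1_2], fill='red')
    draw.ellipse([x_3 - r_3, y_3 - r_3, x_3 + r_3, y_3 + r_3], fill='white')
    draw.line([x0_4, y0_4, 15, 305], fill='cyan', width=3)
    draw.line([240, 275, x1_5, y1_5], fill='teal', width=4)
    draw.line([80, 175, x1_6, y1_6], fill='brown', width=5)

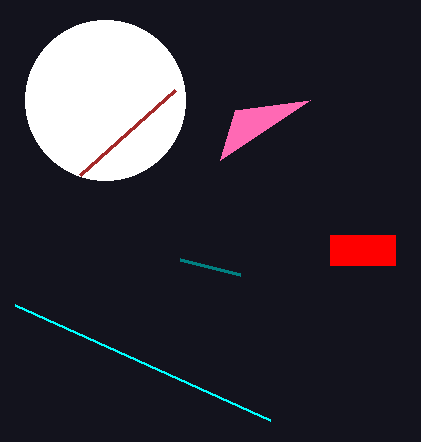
x1_1 = 310
y1_1 = 100
x0_2 = 330
y0_2 = 235
x1_2 = 395
y1_2 = 265
x_3 = 105
y_3 = 100
r_3 = 80
x0_4 = 270
y0_4 = 420
x1_5 = 180
y1_5 = 260
x1_6 = 175
y1_6 = 90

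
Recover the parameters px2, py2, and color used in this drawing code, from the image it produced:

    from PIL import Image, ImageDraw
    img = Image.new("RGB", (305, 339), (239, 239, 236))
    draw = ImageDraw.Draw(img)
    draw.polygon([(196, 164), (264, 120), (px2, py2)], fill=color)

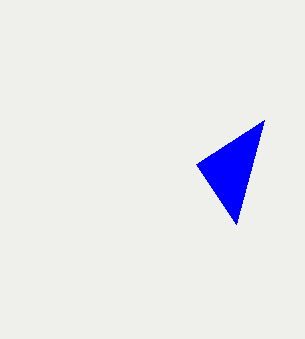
px2 = 236; py2 = 224; color = 'blue'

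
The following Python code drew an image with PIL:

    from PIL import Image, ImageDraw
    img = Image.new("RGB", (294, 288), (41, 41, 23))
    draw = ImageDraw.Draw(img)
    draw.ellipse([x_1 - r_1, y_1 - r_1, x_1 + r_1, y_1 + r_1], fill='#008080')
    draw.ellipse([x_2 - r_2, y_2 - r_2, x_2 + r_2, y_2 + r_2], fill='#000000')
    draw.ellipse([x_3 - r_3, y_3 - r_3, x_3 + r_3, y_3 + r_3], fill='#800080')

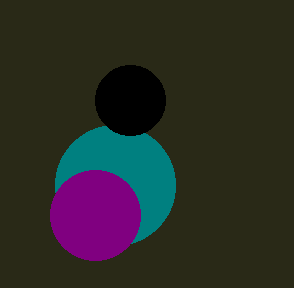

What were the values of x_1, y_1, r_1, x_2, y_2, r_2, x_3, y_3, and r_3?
x_1 = 115
y_1 = 185
r_1 = 60
x_2 = 130
y_2 = 100
r_2 = 35
x_3 = 95
y_3 = 215
r_3 = 45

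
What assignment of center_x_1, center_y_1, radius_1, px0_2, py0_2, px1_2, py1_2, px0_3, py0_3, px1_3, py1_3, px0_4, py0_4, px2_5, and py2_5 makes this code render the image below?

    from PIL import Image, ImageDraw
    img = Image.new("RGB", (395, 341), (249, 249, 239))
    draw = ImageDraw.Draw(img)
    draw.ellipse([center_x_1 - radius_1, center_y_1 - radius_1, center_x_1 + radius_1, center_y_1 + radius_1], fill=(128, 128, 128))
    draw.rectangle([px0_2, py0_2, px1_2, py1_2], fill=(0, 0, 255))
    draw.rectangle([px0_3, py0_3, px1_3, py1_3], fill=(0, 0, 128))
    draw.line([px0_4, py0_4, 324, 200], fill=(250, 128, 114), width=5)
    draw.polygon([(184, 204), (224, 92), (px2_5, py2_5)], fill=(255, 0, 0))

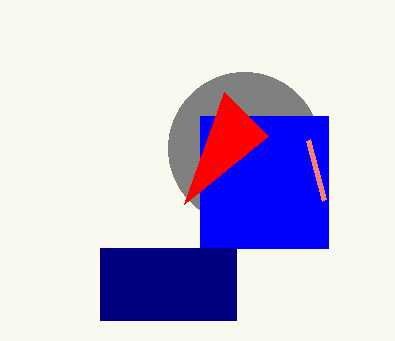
center_x_1 = 244; center_y_1 = 148; radius_1 = 76; px0_2 = 200; py0_2 = 116; px1_2 = 328; py1_2 = 248; px0_3 = 100; py0_3 = 248; px1_3 = 236; py1_3 = 320; px0_4 = 308; py0_4 = 140; px2_5 = 268; py2_5 = 136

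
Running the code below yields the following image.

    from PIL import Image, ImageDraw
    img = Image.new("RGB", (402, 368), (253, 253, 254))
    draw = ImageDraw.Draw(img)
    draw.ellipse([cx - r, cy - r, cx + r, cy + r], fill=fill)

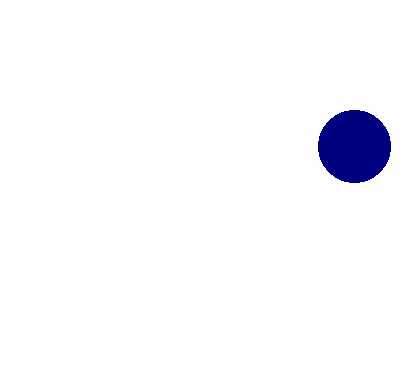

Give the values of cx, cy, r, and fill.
cx = 354
cy = 146
r = 36
fill = 'navy'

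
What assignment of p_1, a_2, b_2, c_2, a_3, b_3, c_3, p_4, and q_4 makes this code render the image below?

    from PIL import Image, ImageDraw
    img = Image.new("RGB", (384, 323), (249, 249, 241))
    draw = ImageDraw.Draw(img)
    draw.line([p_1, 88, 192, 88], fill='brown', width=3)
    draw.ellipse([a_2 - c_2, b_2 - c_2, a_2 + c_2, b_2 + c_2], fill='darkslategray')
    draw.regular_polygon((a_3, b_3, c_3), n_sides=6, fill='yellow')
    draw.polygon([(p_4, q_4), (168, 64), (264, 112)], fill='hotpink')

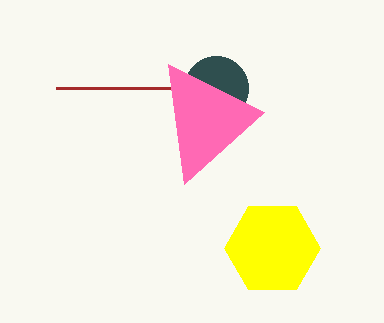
p_1 = 56
a_2 = 216
b_2 = 88
c_2 = 32
a_3 = 272
b_3 = 248
c_3 = 48
p_4 = 184
q_4 = 184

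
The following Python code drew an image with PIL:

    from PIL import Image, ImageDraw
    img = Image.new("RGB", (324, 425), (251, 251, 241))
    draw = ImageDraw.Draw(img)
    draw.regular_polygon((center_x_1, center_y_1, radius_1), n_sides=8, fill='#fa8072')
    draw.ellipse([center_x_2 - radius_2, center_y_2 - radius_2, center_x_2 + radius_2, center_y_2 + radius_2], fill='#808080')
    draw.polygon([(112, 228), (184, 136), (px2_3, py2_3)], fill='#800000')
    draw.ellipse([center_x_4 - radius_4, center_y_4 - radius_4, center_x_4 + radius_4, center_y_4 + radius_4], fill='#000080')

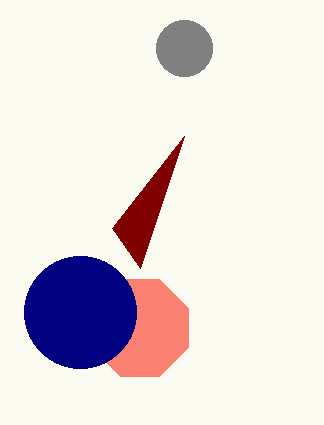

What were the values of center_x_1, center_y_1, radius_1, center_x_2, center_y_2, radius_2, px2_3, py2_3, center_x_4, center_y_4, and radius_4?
center_x_1 = 140
center_y_1 = 328
radius_1 = 52
center_x_2 = 184
center_y_2 = 48
radius_2 = 28
px2_3 = 140
py2_3 = 268
center_x_4 = 80
center_y_4 = 312
radius_4 = 56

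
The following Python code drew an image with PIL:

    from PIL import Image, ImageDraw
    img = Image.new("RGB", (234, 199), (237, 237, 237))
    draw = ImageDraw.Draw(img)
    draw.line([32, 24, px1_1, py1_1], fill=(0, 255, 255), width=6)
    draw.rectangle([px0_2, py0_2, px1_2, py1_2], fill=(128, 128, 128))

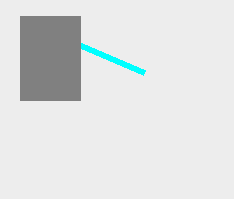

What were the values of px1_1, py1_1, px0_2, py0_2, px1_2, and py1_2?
px1_1 = 144, py1_1 = 72, px0_2 = 20, py0_2 = 16, px1_2 = 80, py1_2 = 100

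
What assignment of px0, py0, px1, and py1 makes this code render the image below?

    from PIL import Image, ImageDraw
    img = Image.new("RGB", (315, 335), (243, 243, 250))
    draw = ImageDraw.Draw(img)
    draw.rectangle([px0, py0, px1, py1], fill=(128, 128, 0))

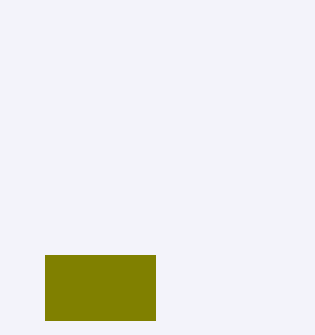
px0 = 45; py0 = 255; px1 = 155; py1 = 320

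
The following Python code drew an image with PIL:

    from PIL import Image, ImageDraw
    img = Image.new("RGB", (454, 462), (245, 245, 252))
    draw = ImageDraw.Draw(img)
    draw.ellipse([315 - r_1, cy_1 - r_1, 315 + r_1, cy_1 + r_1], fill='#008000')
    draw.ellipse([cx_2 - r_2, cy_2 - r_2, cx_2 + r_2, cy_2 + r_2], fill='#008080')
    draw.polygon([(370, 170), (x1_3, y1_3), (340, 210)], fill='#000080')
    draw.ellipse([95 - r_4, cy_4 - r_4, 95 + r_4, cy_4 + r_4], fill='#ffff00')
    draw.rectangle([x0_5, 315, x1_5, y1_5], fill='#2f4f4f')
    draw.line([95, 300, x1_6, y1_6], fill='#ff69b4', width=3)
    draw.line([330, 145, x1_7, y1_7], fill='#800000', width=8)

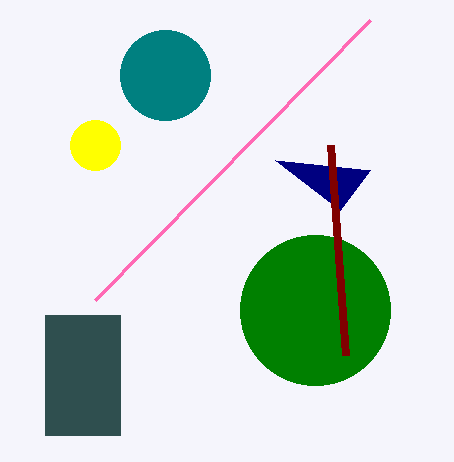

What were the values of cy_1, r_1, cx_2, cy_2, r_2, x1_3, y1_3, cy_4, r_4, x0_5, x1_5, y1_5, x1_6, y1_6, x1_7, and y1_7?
cy_1 = 310
r_1 = 75
cx_2 = 165
cy_2 = 75
r_2 = 45
x1_3 = 275
y1_3 = 160
cy_4 = 145
r_4 = 25
x0_5 = 45
x1_5 = 120
y1_5 = 435
x1_6 = 370
y1_6 = 20
x1_7 = 345
y1_7 = 355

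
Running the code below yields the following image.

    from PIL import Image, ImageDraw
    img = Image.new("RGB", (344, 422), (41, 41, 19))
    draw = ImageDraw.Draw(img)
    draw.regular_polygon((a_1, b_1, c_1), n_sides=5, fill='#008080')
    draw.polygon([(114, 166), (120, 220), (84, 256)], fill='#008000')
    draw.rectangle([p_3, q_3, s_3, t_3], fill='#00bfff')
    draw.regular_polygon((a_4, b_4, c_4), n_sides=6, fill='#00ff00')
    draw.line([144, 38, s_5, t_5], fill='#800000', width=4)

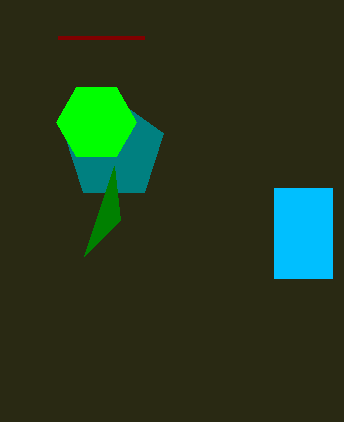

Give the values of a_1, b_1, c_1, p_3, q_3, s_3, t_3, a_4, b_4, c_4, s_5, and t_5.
a_1 = 114; b_1 = 150; c_1 = 52; p_3 = 274; q_3 = 188; s_3 = 332; t_3 = 278; a_4 = 96; b_4 = 122; c_4 = 40; s_5 = 58; t_5 = 38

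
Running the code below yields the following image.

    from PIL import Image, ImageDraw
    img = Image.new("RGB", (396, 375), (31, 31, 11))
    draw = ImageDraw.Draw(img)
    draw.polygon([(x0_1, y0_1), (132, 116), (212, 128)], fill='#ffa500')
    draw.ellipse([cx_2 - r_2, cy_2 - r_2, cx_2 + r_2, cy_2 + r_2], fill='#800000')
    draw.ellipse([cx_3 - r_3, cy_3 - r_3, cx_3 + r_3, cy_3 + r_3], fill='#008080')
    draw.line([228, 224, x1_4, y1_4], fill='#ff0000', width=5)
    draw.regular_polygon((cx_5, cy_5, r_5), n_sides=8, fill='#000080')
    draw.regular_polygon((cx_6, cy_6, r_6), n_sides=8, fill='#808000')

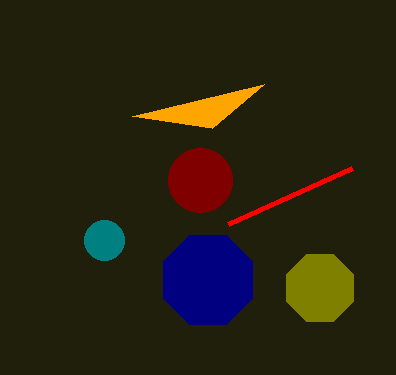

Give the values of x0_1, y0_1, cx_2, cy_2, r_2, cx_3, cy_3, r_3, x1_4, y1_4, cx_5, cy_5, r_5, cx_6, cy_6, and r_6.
x0_1 = 264
y0_1 = 84
cx_2 = 200
cy_2 = 180
r_2 = 32
cx_3 = 104
cy_3 = 240
r_3 = 20
x1_4 = 352
y1_4 = 168
cx_5 = 208
cy_5 = 280
r_5 = 48
cx_6 = 320
cy_6 = 288
r_6 = 36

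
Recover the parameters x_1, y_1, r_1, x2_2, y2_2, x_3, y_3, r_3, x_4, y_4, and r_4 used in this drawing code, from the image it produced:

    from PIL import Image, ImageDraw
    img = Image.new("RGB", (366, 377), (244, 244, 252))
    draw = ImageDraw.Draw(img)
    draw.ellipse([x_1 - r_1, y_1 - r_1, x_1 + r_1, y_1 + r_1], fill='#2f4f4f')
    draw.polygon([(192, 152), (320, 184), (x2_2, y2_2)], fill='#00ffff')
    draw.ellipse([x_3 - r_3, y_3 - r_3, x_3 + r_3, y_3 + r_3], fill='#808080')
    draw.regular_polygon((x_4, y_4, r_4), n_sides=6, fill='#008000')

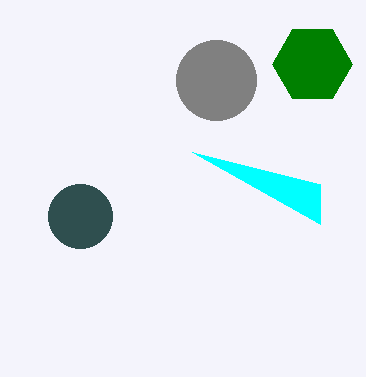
x_1 = 80, y_1 = 216, r_1 = 32, x2_2 = 320, y2_2 = 224, x_3 = 216, y_3 = 80, r_3 = 40, x_4 = 312, y_4 = 64, r_4 = 40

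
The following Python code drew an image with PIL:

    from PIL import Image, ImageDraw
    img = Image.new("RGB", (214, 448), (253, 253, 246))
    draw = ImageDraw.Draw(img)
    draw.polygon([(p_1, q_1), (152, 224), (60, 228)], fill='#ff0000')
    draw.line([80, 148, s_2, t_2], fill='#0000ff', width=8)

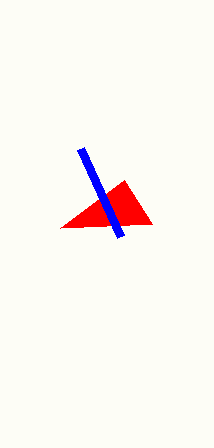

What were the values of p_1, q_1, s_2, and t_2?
p_1 = 124
q_1 = 180
s_2 = 120
t_2 = 236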